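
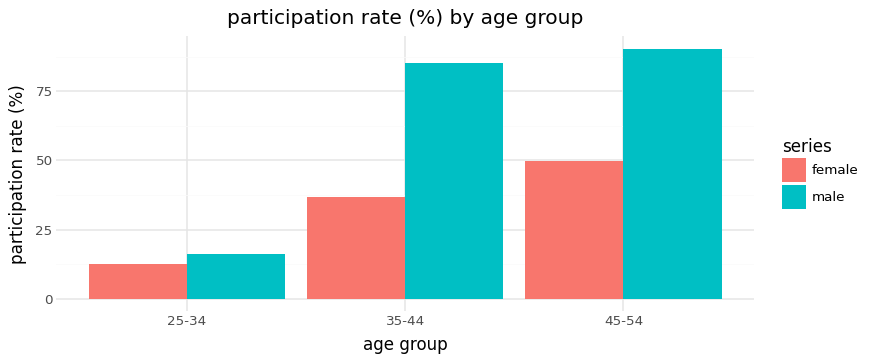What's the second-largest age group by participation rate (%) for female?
35-44

Top 3 for female: 45-54 ≈ 50, 35-44 ≈ 40, 25-34 ≈ 10.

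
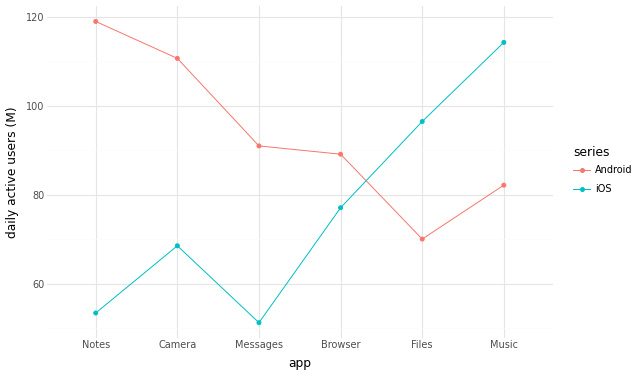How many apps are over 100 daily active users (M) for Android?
2

Above 100: Notes, Camera.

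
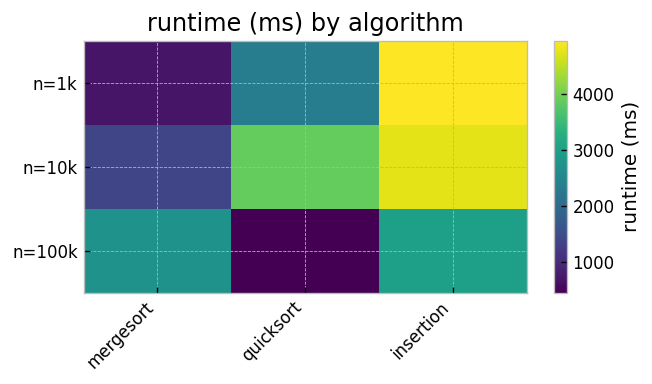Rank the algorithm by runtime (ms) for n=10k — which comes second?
quicksort

Top 3 for n=10k: insertion ≈ 5000, quicksort ≈ 4000, mergesort ≈ 1500.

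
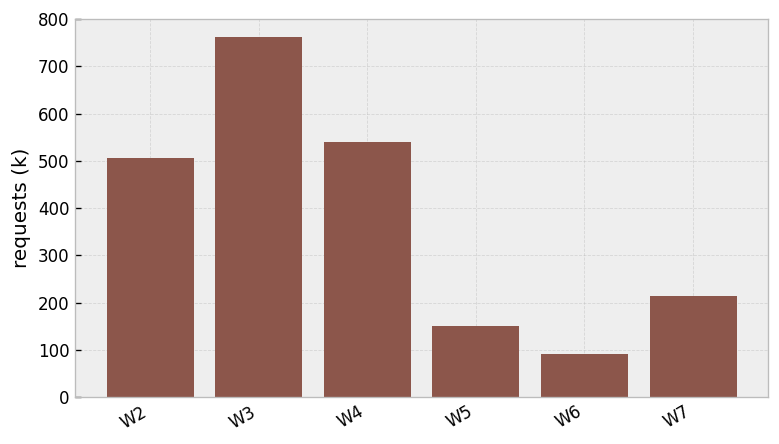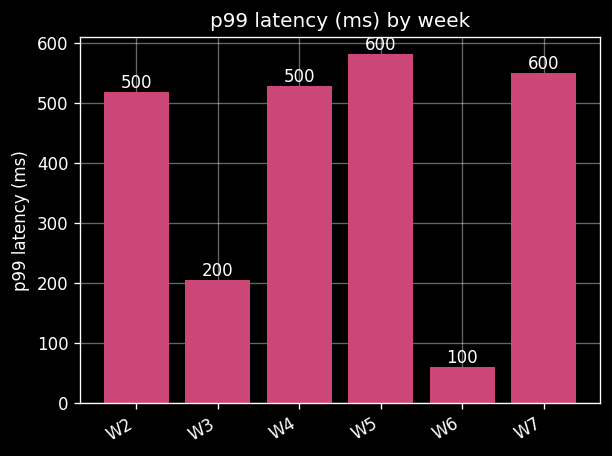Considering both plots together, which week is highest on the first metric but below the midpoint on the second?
W3

Chart 2 median p99 latency (ms) ≈ 500; below-median weeks: W2, W3, W6. Among those, W3 has the highest requests (k) (≈ 800).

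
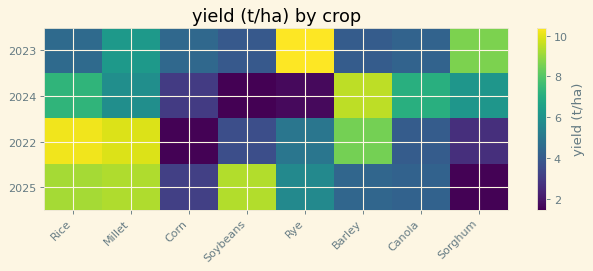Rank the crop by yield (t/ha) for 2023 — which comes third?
Top 4 for 2023: Rye ≈ 10, Sorghum ≈ 9, Millet ≈ 6, Rice ≈ 5.

Millet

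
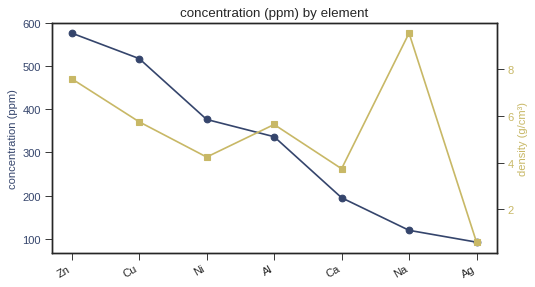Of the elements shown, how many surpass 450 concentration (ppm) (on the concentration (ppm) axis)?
2

Above 450: Zn, Cu.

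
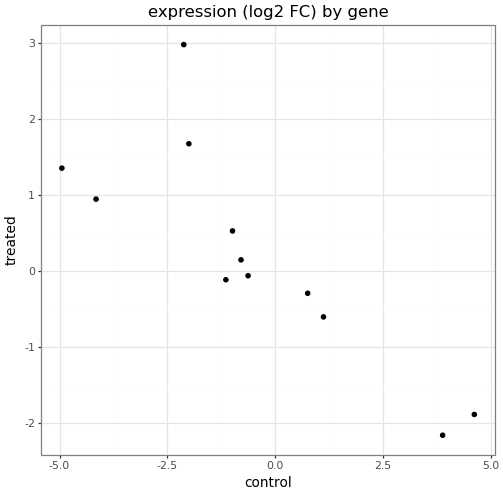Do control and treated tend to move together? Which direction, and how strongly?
Points are negatively correlated; strong (|r| ≈ 0.8).

negative, strong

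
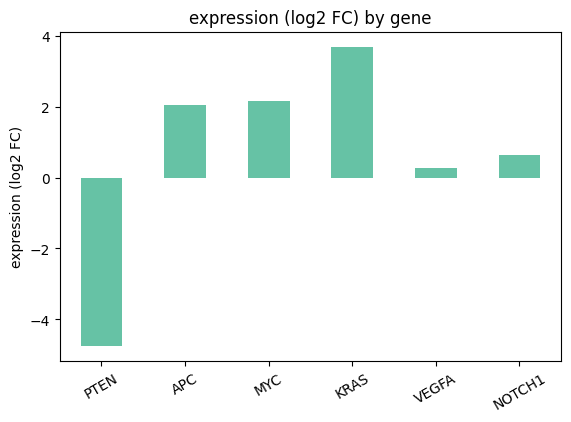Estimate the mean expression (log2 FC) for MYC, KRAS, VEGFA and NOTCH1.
(2 + 4 + 0 + 1) / 4 ≈ 2.

≈ 2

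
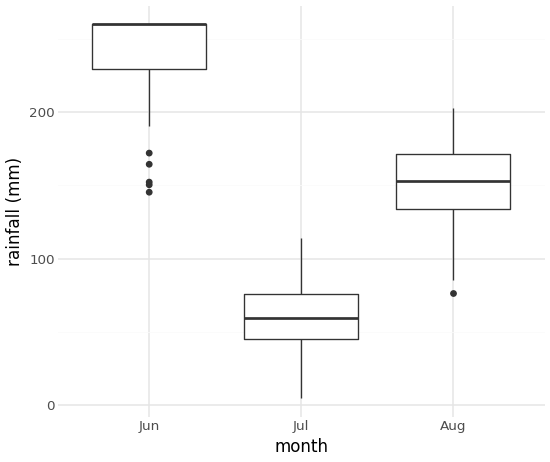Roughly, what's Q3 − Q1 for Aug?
≈ 40

Q3 ≈ 180, Q1 ≈ 140; IQR ≈ 40.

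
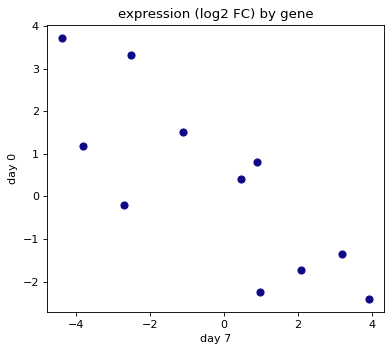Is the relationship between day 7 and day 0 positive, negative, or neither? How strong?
Points are negatively correlated; strong (|r| ≈ 0.8).

negative, strong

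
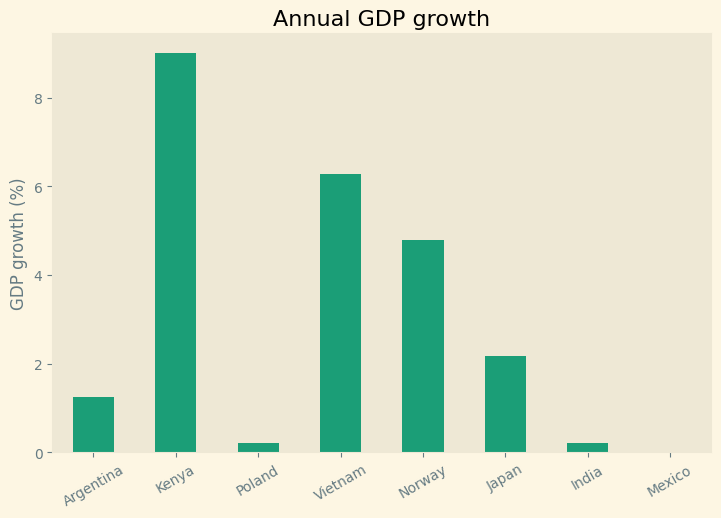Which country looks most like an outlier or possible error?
Kenya ≈ 9; the rest sit between ≈ 0 and ≈ 6.

Kenya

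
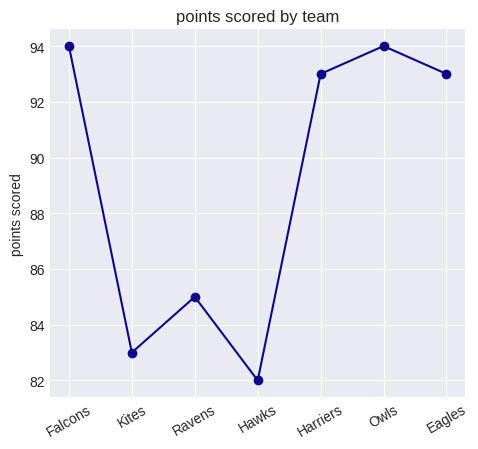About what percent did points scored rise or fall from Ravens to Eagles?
≈ +9.4%

Ravens ≈ 85, Eagles ≈ 93; (93 − 85) / 85 ≈ +9.4%.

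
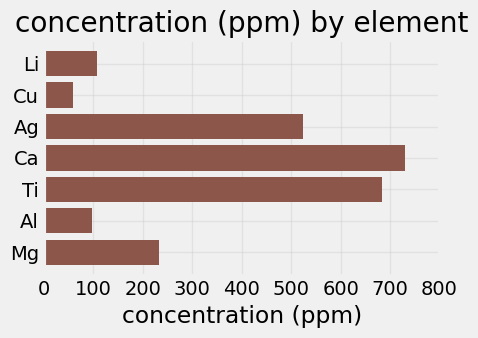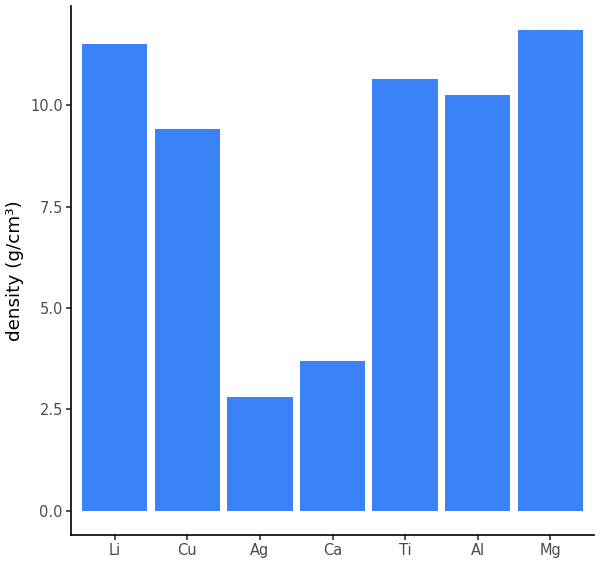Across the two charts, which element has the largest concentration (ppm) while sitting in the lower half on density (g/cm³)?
Chart 2 median density (g/cm³) ≈ 10; below-median elements: Cu, Ag, Ca. Among those, Ca has the highest concentration (ppm) (≈ 700).

Ca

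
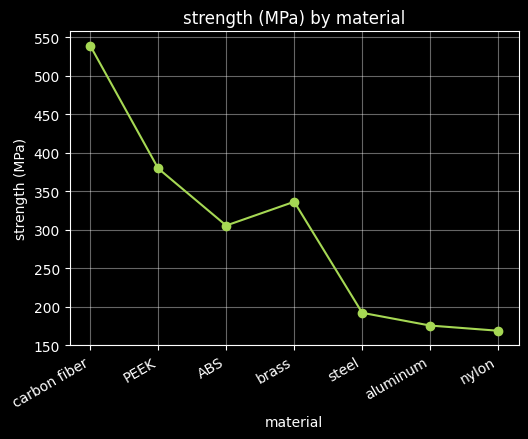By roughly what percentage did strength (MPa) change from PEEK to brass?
PEEK ≈ 400, brass ≈ 350; (350 − 400) / 400 ≈ -12.5%.

≈ -12.5%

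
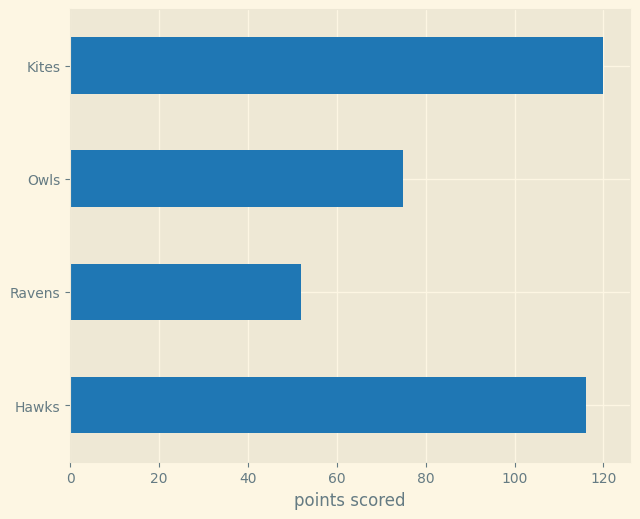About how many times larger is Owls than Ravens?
≈ 1.6×

Owls ≈ 80, Ravens ≈ 50; 80/50 ≈ 1.6.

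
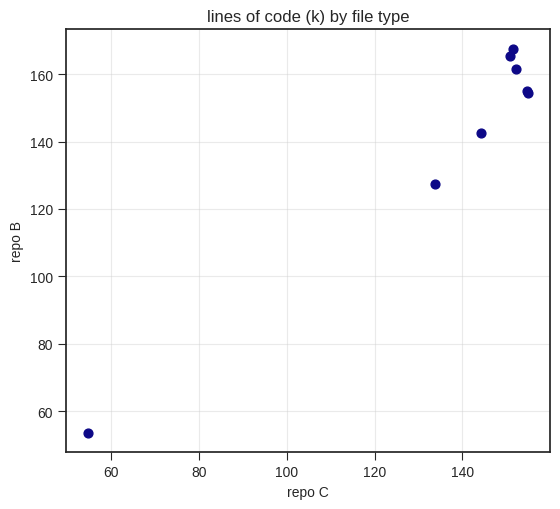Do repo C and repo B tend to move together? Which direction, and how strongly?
positive, strong

Points are positively correlated; strong (|r| ≈ 1.0).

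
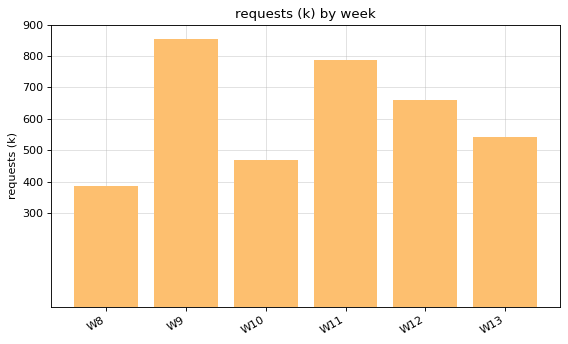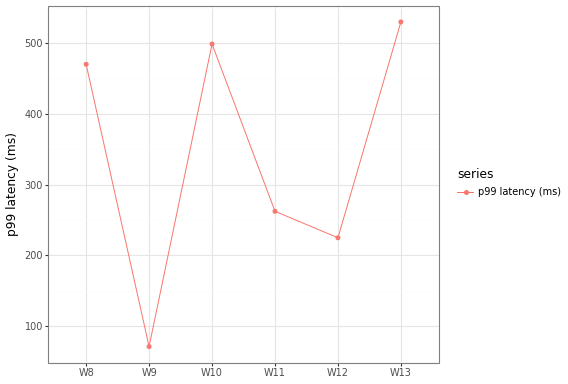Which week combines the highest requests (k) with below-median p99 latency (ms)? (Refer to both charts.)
Chart 2 median p99 latency (ms) ≈ 350; below-median weeks: W9, W11, W12. Among those, W9 has the highest requests (k) (≈ 900).

W9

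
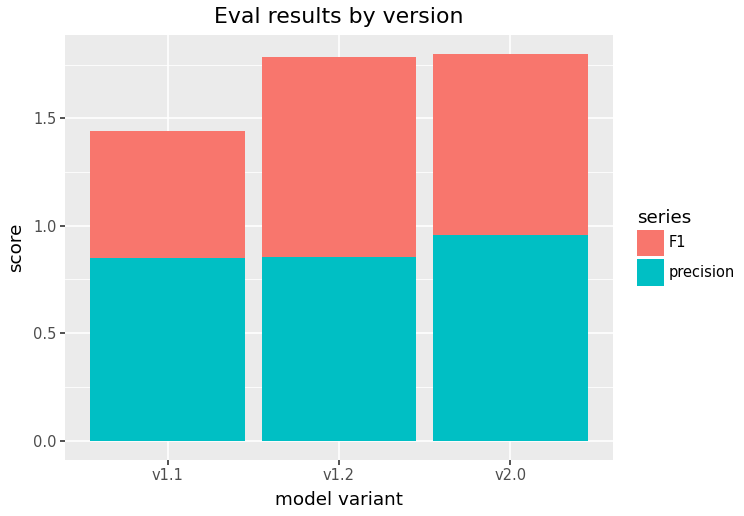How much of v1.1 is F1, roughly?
≈ 0.6

F1 top ≈ 1.4, bottom ≈ 0.8; segment ≈ 0.6.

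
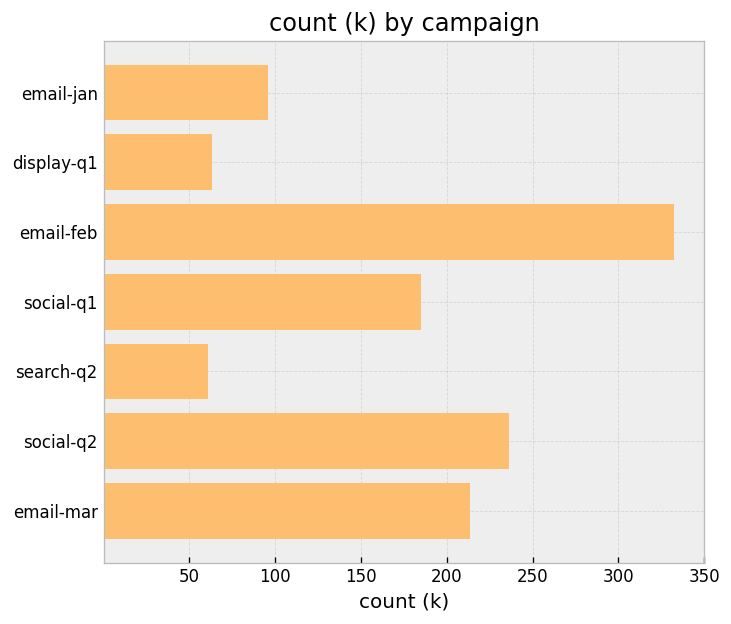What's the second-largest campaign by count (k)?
Top 3: email-feb ≈ 350, social-q2 ≈ 250, email-mar ≈ 200.

social-q2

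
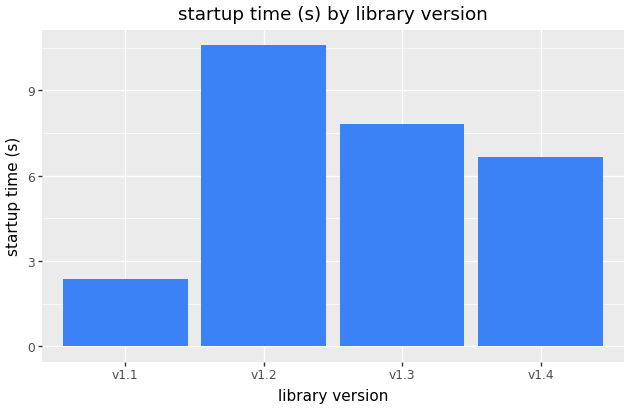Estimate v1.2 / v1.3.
≈ 1.38×

v1.2 ≈ 11, v1.3 ≈ 8; 11/8 ≈ 1.38.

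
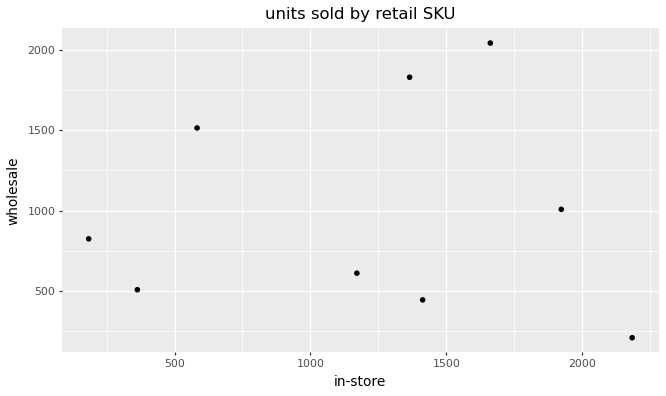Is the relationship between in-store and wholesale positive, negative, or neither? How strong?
Points are roughly uncorrelated; weak (|r| ≈ 0.0).

no clear correlation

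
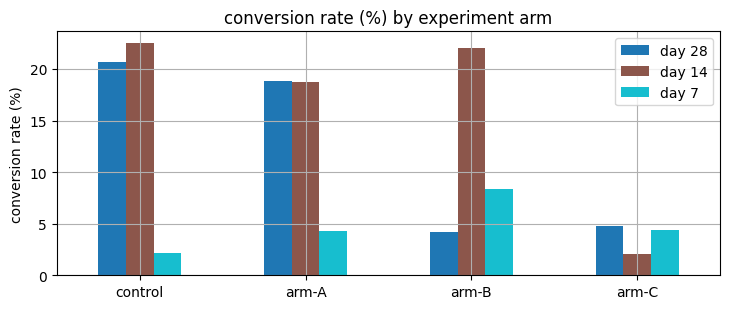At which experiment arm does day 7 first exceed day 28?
arm-A: day 7 ≈ 4 vs day 28 ≈ 18 (not yet); arm-B: day 7 ≈ 8 vs day 28 ≈ 4 (first crossover).

arm-B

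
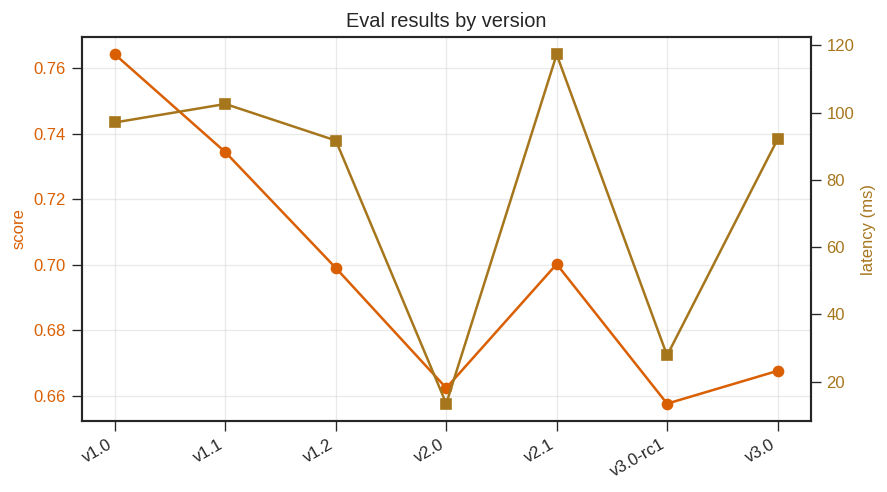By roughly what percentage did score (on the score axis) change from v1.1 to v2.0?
≈ -9.6%

v1.1 ≈ 0.73, v2.0 ≈ 0.66; (0.66 − 0.73) / 0.73 ≈ -9.6%.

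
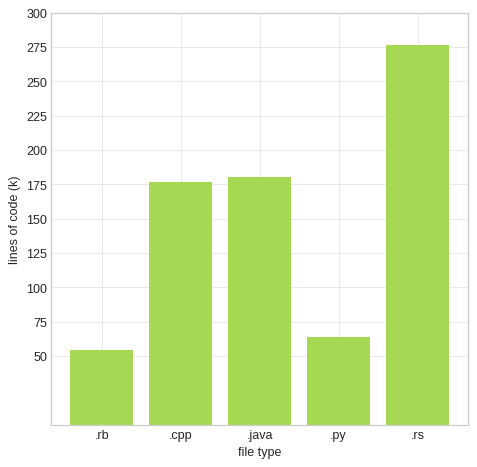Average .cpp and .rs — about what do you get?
≈ 225

(175 + 275) / 2 ≈ 225.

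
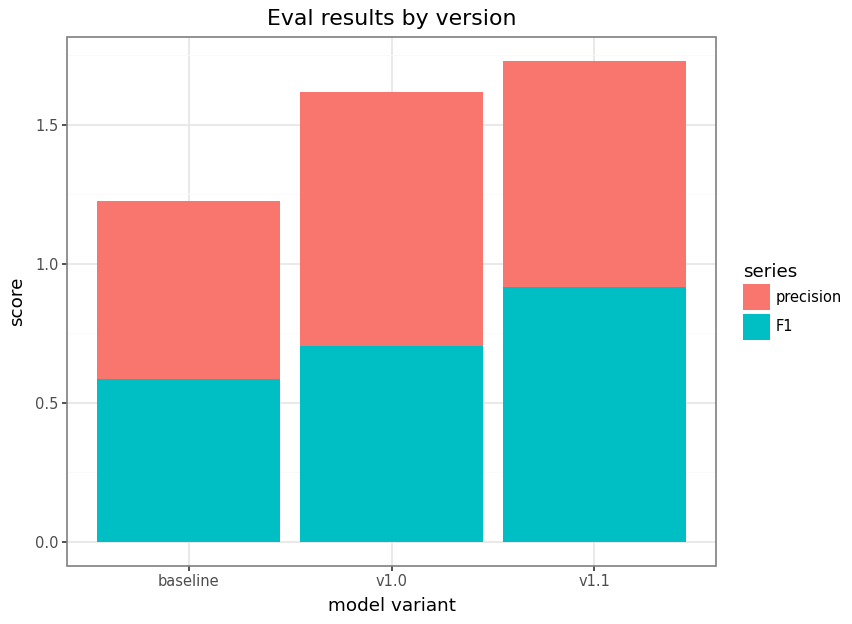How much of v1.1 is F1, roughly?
≈ 1.0

F1 top ≈ 1.0, bottom ≈ 0.0; segment ≈ 1.0.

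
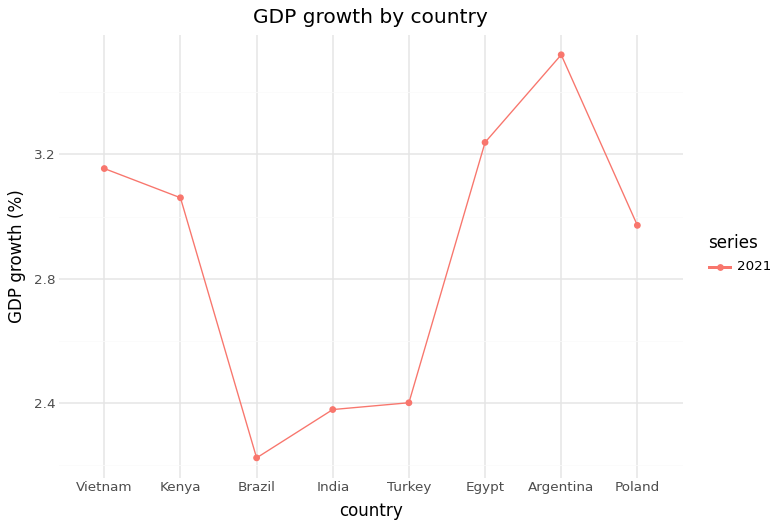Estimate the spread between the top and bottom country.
≈ 1.4

Max Argentina ≈ 3.6, min Brazil ≈ 2.2; range ≈ 1.4.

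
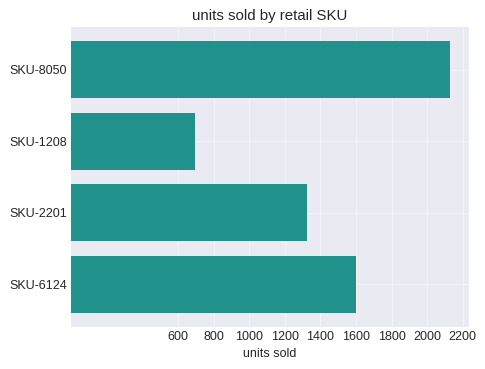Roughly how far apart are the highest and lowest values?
Max SKU-8050 ≈ 2200, min SKU-1208 ≈ 600; range ≈ 1600.

≈ 1600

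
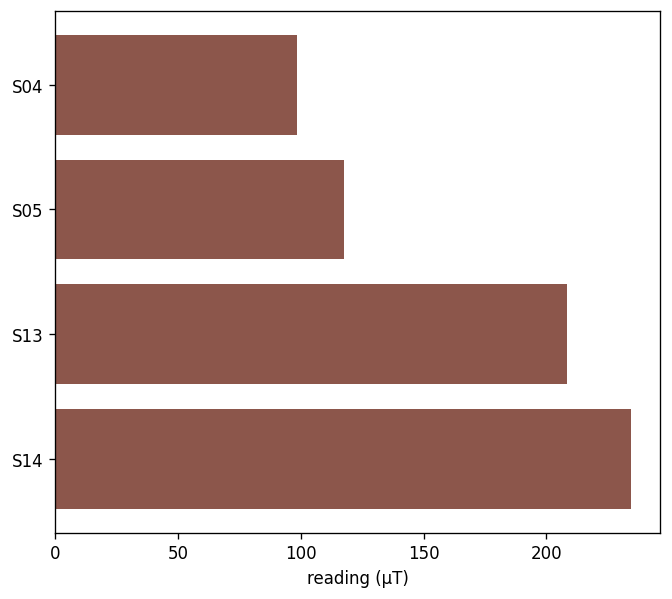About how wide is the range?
Max S14 ≈ 240, min S04 ≈ 100; range ≈ 140.

≈ 140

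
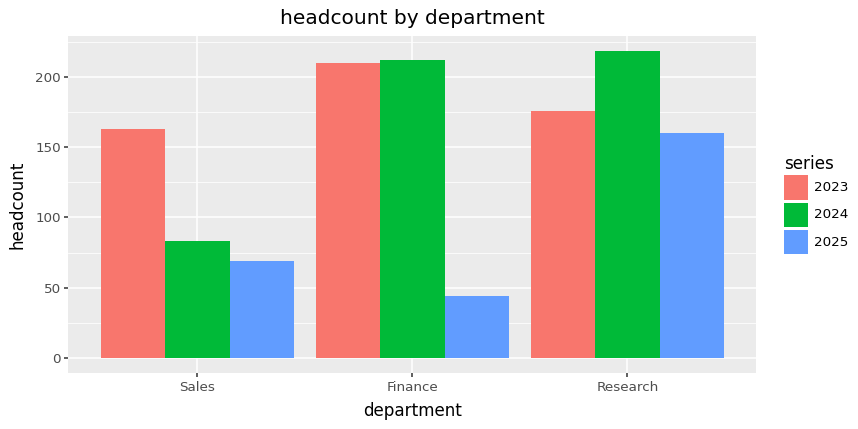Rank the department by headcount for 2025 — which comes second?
Top 3 for 2025: Research ≈ 160, Sales ≈ 60, Finance ≈ 40.

Sales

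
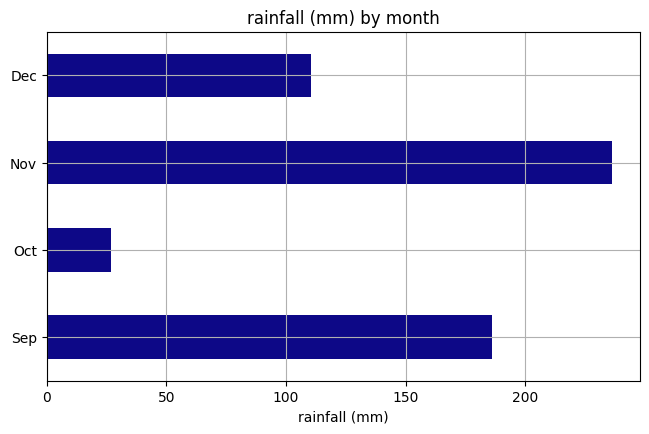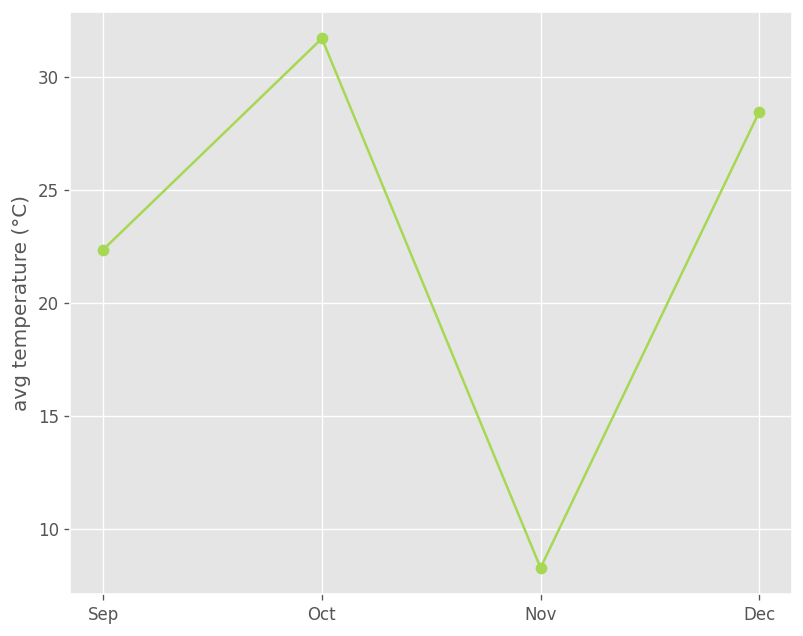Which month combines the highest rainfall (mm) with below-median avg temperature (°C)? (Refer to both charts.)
Chart 2 median avg temperature (°C) ≈ 25; below-median months: Sep, Nov. Among those, Nov has the highest rainfall (mm) (≈ 225).

Nov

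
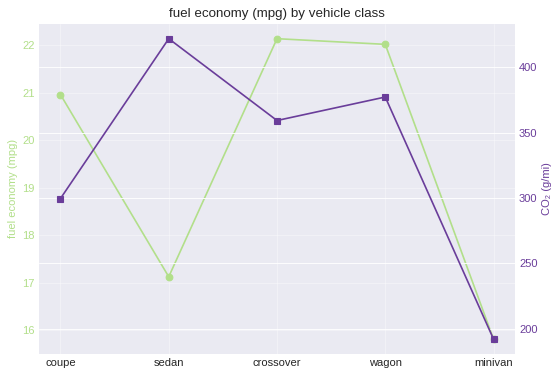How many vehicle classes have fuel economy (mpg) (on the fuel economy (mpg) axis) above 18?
3

Above 18: coupe, crossover, wagon.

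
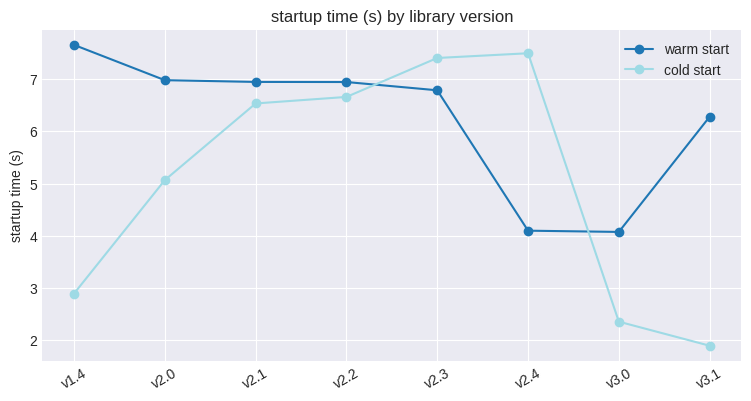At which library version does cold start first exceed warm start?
v2.2: cold start ≈ 6.5 vs warm start ≈ 7.0 (not yet); v2.3: cold start ≈ 7.5 vs warm start ≈ 7.0 (first crossover).

v2.3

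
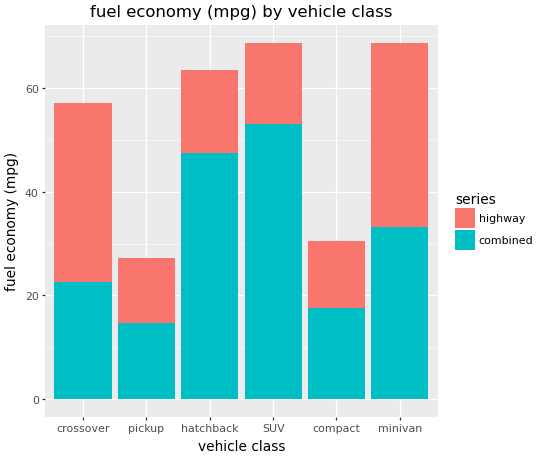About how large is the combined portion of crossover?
combined top ≈ 20, bottom ≈ 0; segment ≈ 20.

≈ 20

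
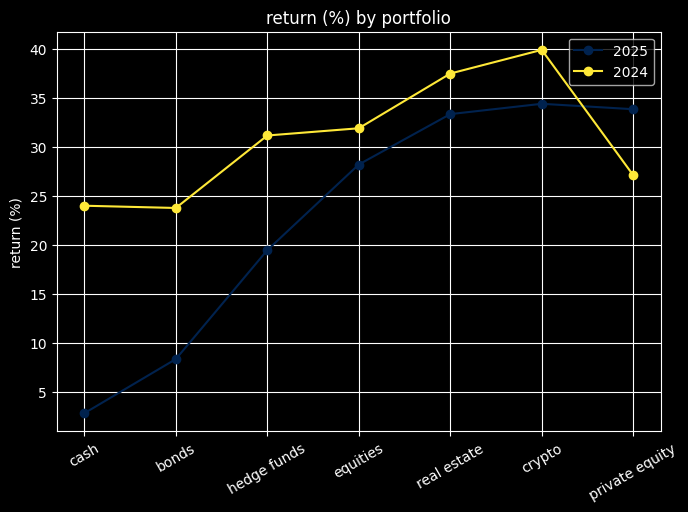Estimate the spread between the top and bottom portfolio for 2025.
≈ 30

Max crypto ≈ 35, min cash ≈ 5; range ≈ 30.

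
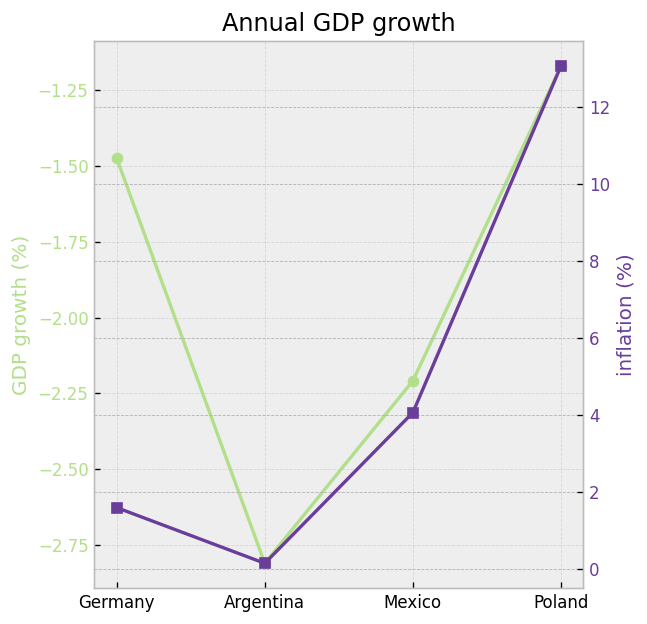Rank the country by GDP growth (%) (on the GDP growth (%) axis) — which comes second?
Germany

Top 3 (on the GDP growth (%) axis): Poland ≈ -1.2, Germany ≈ -1.4, Mexico ≈ -2.2.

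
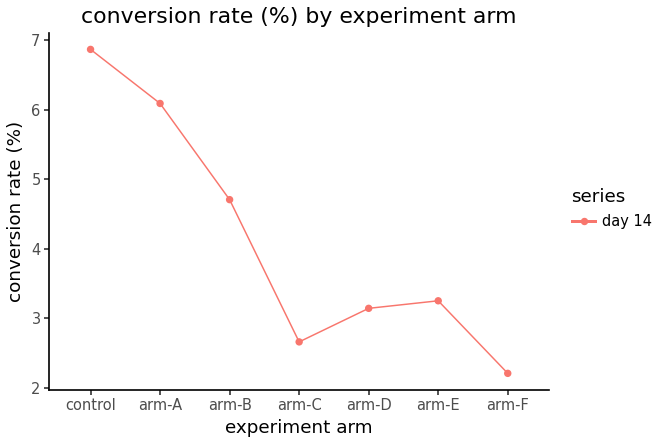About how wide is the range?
≈ 5.0

Max control ≈ 7.0, min arm-F ≈ 2.0; range ≈ 5.0.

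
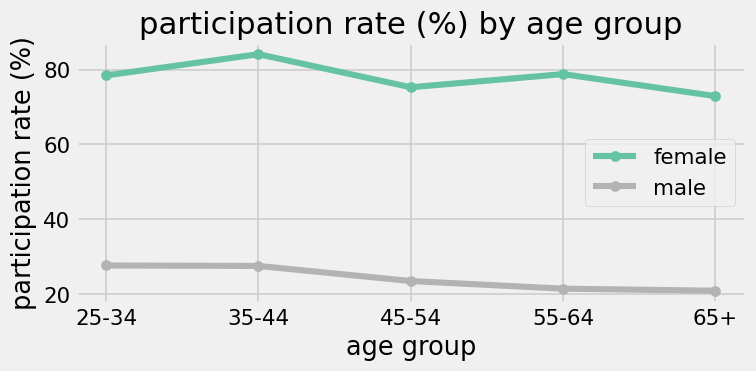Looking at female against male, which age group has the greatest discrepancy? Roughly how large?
55-64: female ≈ 80, male ≈ 20 → gap ≈ 60. Next-largest (35-44) is only ≈ 50.

55-64, ≈ 60 %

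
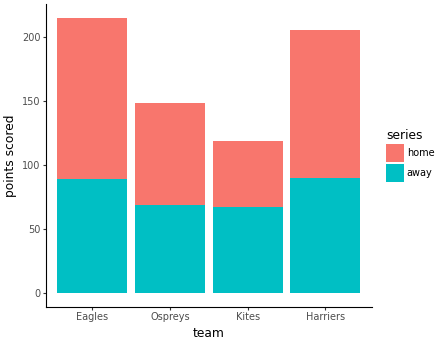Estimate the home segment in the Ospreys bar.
home top ≈ 140, bottom ≈ 60; segment ≈ 80.

≈ 80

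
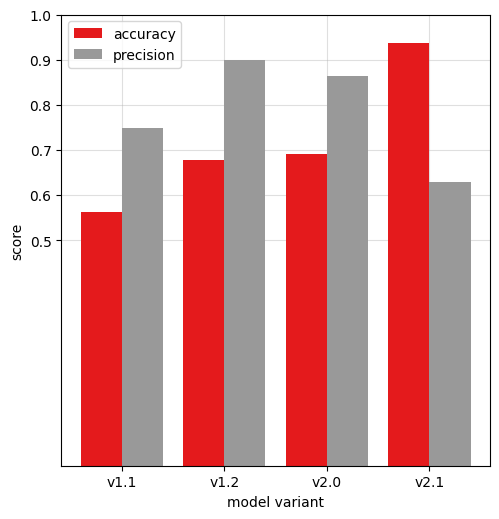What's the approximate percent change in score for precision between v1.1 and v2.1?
v1.1 ≈ 0.7, v2.1 ≈ 0.6; (0.6 − 0.7) / 0.7 ≈ -14.3%.

≈ -14.3%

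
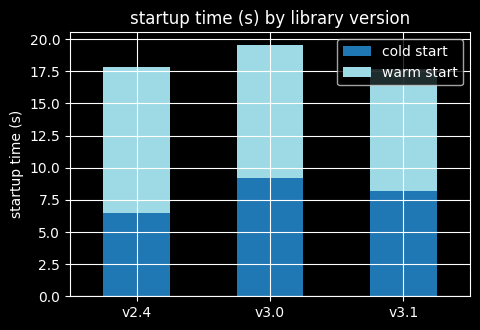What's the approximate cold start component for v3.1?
≈ 8

cold start top ≈ 8, bottom ≈ 0; segment ≈ 8.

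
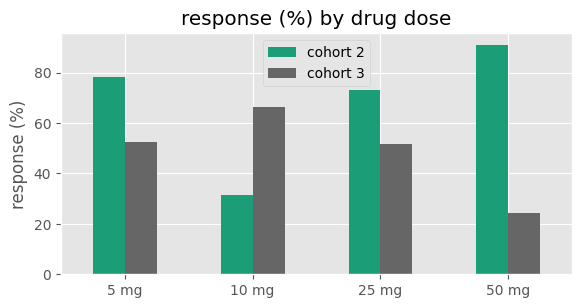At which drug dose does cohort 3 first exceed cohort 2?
10 mg

5 mg: cohort 3 ≈ 50 vs cohort 2 ≈ 80 (not yet); 10 mg: cohort 3 ≈ 70 vs cohort 2 ≈ 30 (first crossover).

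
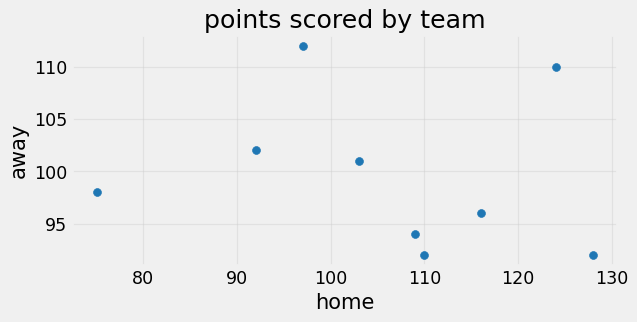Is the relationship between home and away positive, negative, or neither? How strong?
Points are roughly uncorrelated; weak (|r| ≈ 0.2).

no clear correlation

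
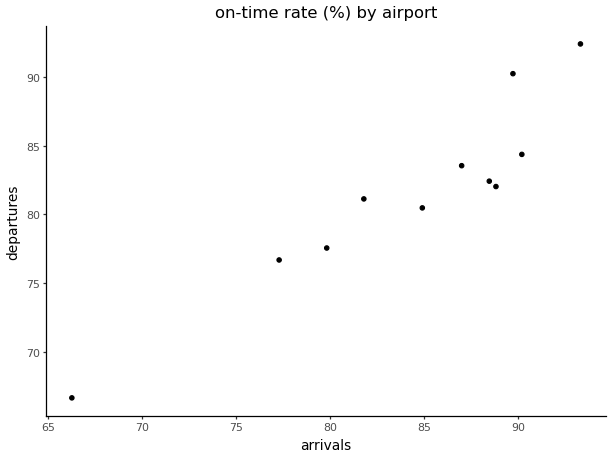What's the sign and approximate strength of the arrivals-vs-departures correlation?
positive, strong

Points are positively correlated; strong (|r| ≈ 0.9).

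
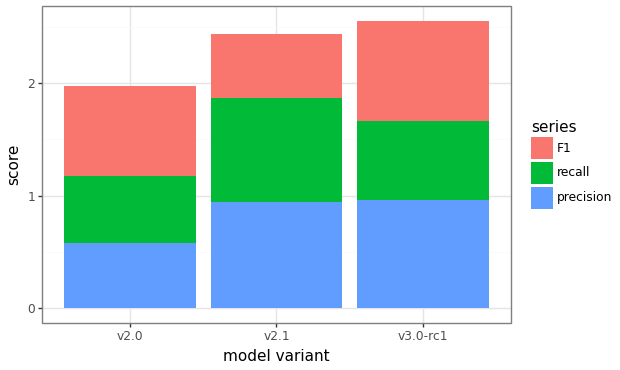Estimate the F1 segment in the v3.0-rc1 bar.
F1 top ≈ 2.5, bottom ≈ 1.5; segment ≈ 1.0.

≈ 1.0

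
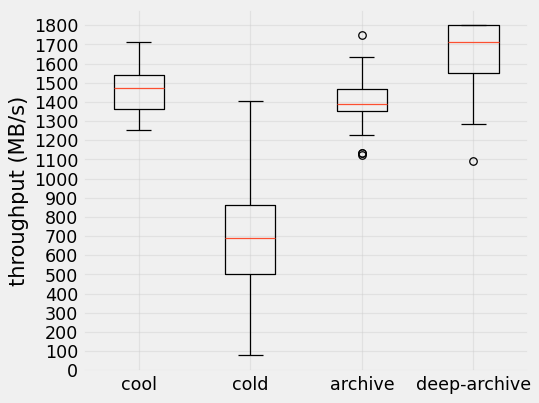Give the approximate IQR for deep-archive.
≈ 300

Q3 ≈ 1800, Q1 ≈ 1500; IQR ≈ 300.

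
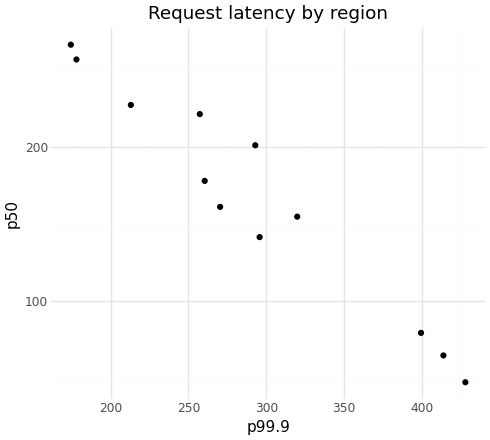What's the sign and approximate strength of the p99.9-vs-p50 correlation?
negative, strong

Points are negatively correlated; strong (|r| ≈ 1.0).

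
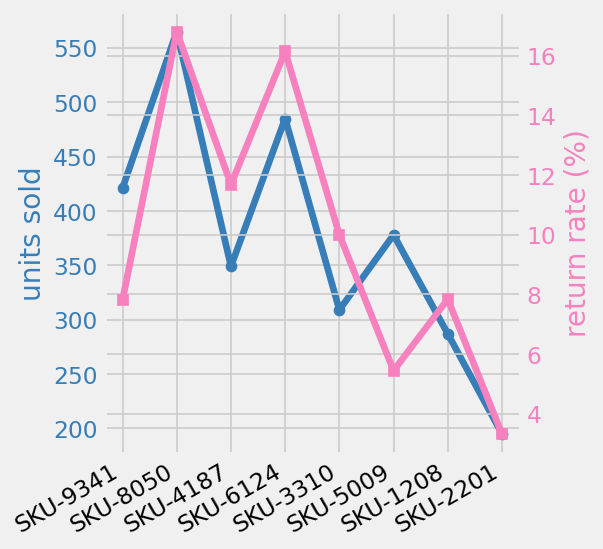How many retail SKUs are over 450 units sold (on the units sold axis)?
Above 450: SKU-8050, SKU-6124.

2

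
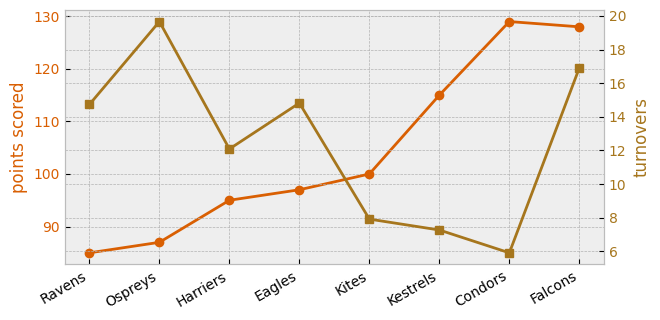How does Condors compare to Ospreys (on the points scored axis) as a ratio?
Condors ≈ 130, Ospreys ≈ 85; 130/85 ≈ 1.53.

≈ 1.53×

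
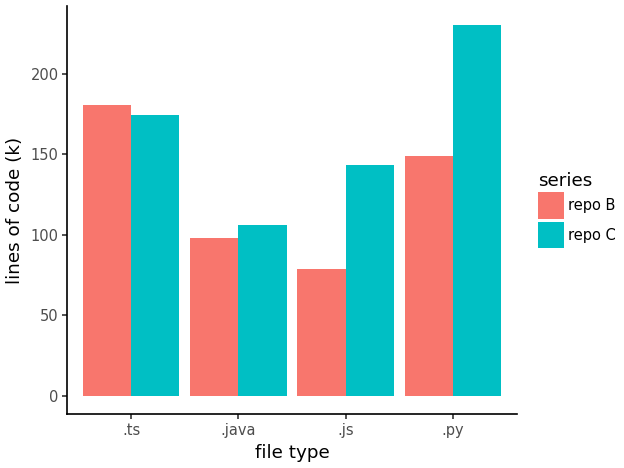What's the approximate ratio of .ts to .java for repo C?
.ts ≈ 180, .java ≈ 100; 180/100 ≈ 1.8.

≈ 1.8×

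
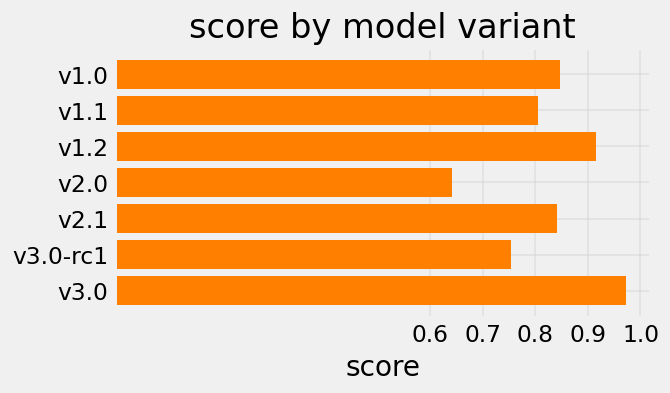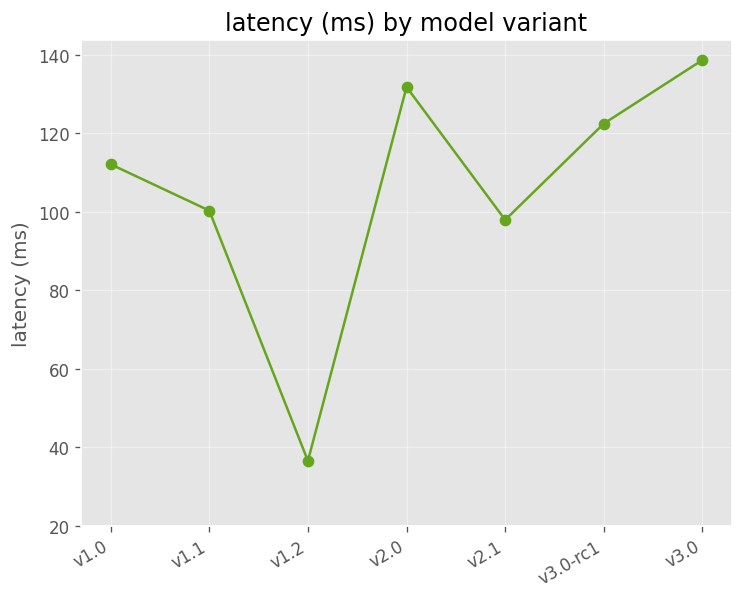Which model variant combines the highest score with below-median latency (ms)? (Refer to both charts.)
v1.2

Chart 2 median latency (ms) ≈ 120; below-median model variants: v1.1, v1.2, v2.1. Among those, v1.2 has the highest score (≈ 0.9).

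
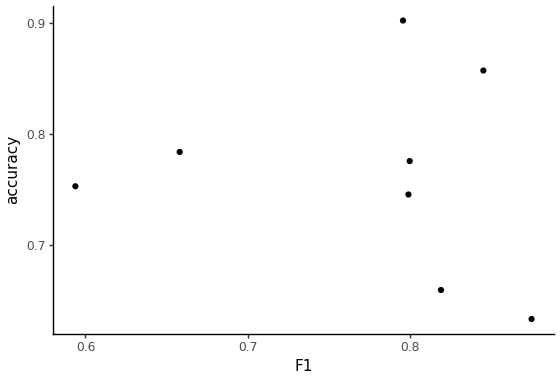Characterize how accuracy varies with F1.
Points are roughly uncorrelated; weak (|r| ≈ 0.1).

no clear correlation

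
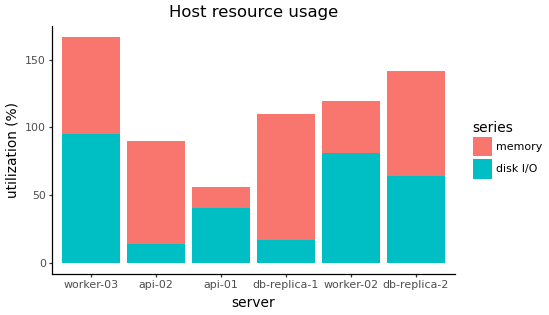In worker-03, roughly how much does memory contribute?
memory top ≈ 160, bottom ≈ 100; segment ≈ 60.

≈ 60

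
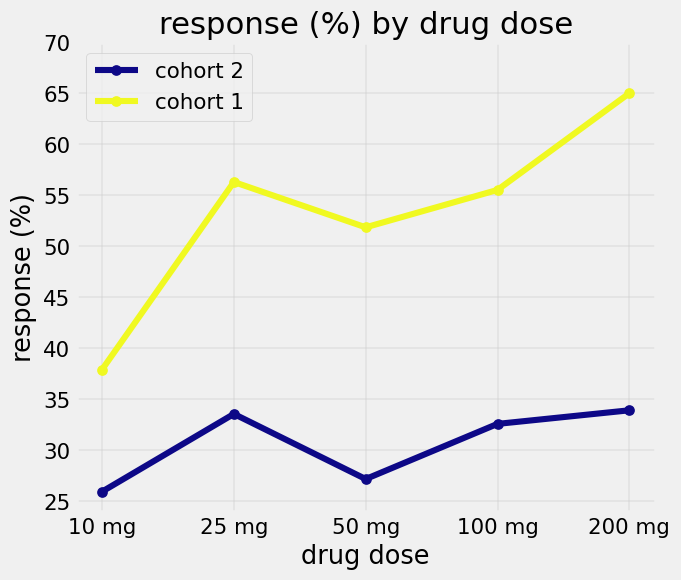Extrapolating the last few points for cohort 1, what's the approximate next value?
≈ 72.5

Last three: 50, 55, 65 → slope ≈ 7.5/step → next ≈ 72.5.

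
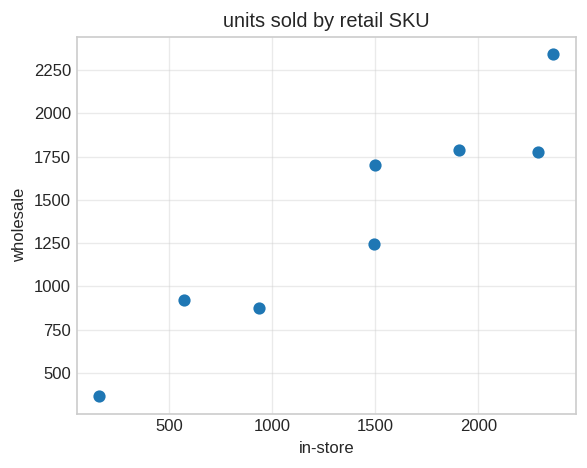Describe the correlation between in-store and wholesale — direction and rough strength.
Points are positively correlated; strong (|r| ≈ 0.9).

positive, strong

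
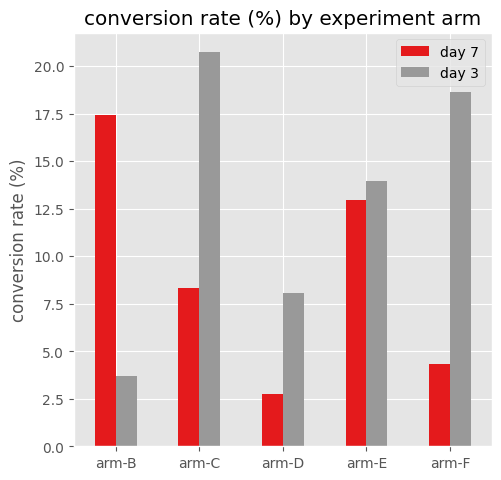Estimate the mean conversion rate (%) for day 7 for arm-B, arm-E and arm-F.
(18 + 12 + 4) / 3 ≈ 11.

≈ 11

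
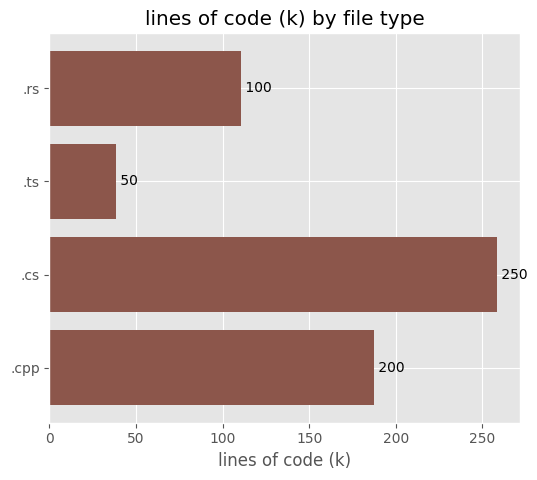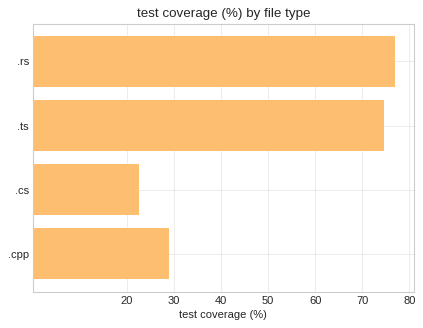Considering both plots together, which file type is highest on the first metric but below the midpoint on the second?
.cs

Chart 2 median test coverage (%) ≈ 50; below-median file types: .cs, .cpp. Among those, .cs has the highest lines of code (k) (≈ 250).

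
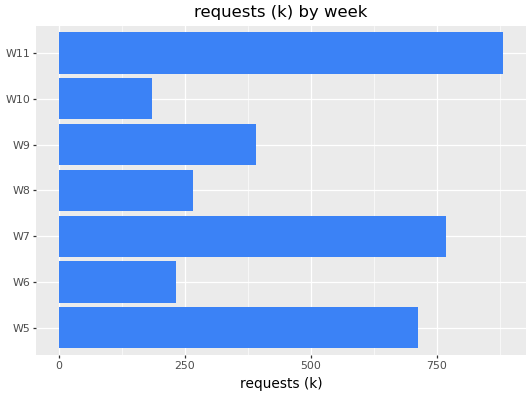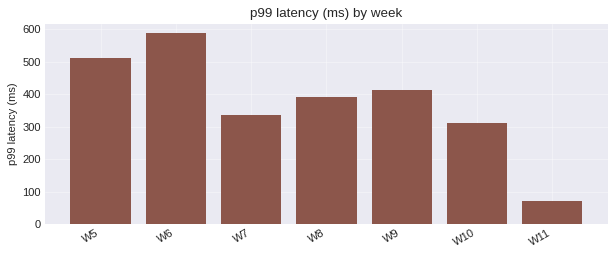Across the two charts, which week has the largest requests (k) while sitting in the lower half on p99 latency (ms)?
W11

Chart 2 median p99 latency (ms) ≈ 400; below-median weeks: W7, W10, W11. Among those, W11 has the highest requests (k) (≈ 900).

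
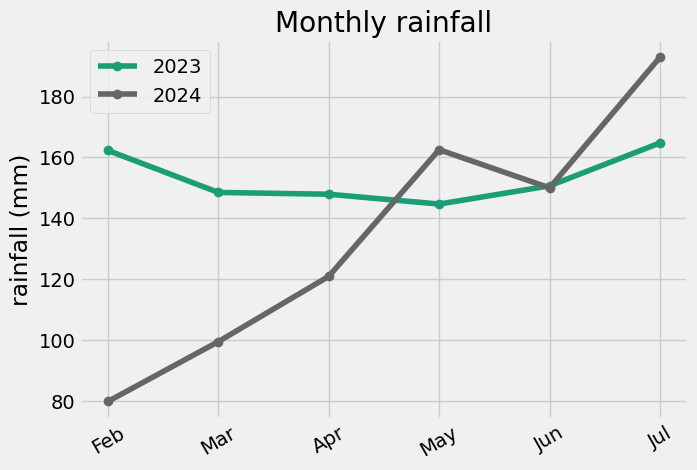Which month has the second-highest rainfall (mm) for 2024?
May

Top 3 for 2024: Jul ≈ 190, May ≈ 160, Jun ≈ 150.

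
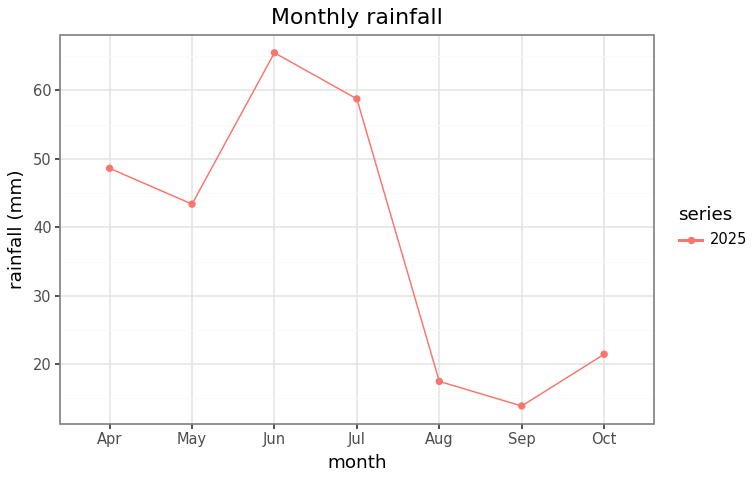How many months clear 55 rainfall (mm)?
Above 55: Jun, Jul.

2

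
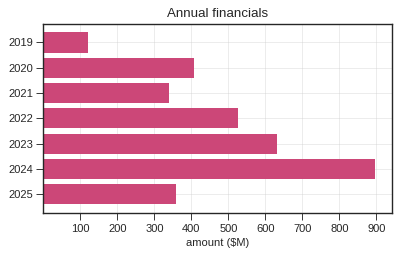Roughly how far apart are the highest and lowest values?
≈ 800

Max 2024 ≈ 900, min 2019 ≈ 100; range ≈ 800.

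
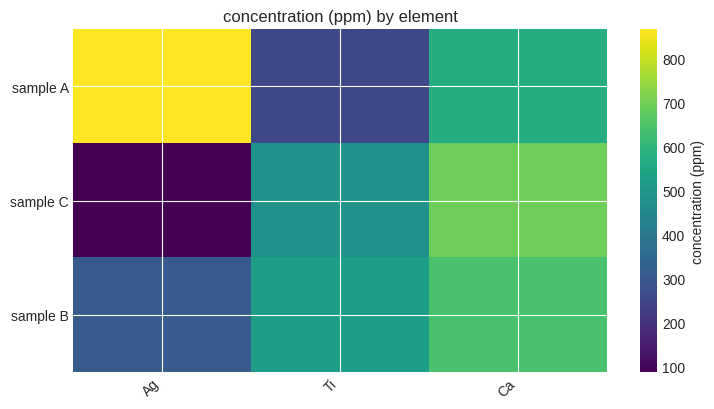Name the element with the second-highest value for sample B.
Ti

Top 3 for sample B: Ca ≈ 600, Ti ≈ 500, Ag ≈ 300.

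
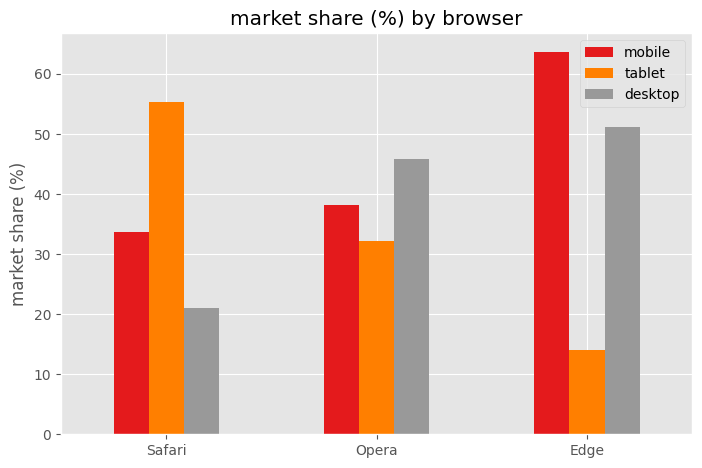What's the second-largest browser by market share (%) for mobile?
Opera

Top 3 for mobile: Edge ≈ 60, Opera ≈ 40, Safari ≈ 30.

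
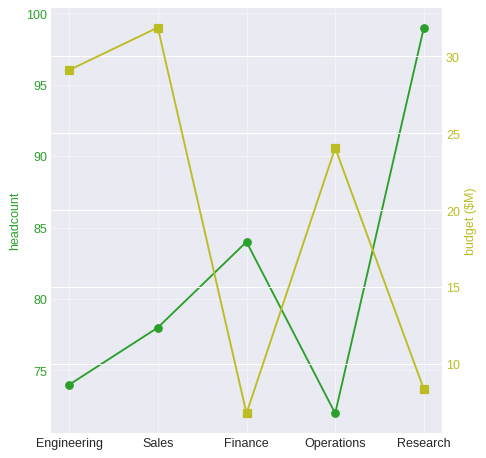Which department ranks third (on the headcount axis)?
Sales

Top 4 (on the headcount axis): Research ≈ 100, Finance ≈ 85, Sales ≈ 80, Engineering ≈ 75.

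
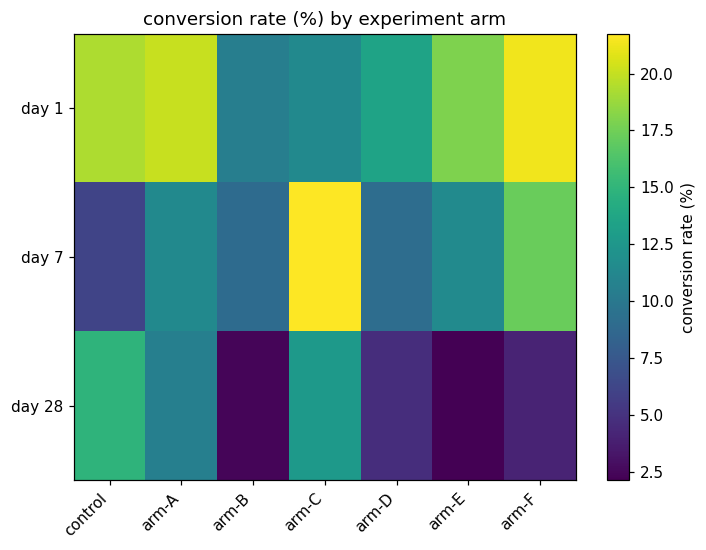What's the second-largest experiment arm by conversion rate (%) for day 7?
Top 3 for day 7: arm-C ≈ 22, arm-F ≈ 18, arm-E ≈ 12.

arm-F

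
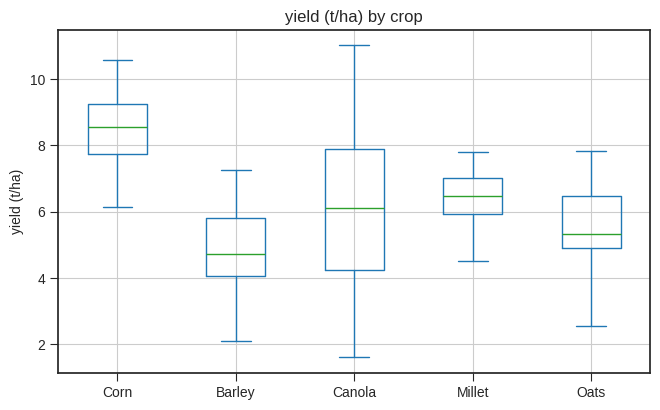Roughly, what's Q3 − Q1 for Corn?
Q3 ≈ 9.0, Q1 ≈ 7.5; IQR ≈ 1.5.

≈ 1.5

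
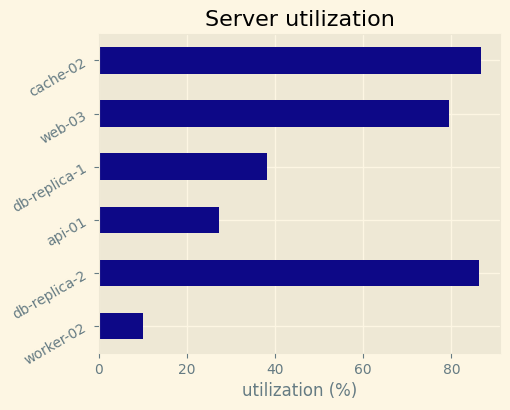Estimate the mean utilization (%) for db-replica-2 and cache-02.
(90 + 90) / 2 ≈ 90.

≈ 90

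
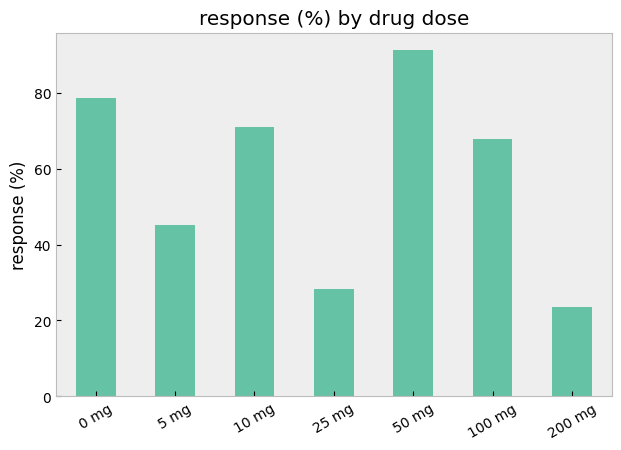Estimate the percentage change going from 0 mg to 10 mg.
0 mg ≈ 80, 10 mg ≈ 70; (70 − 80) / 80 ≈ -12.5%.

≈ -12.5%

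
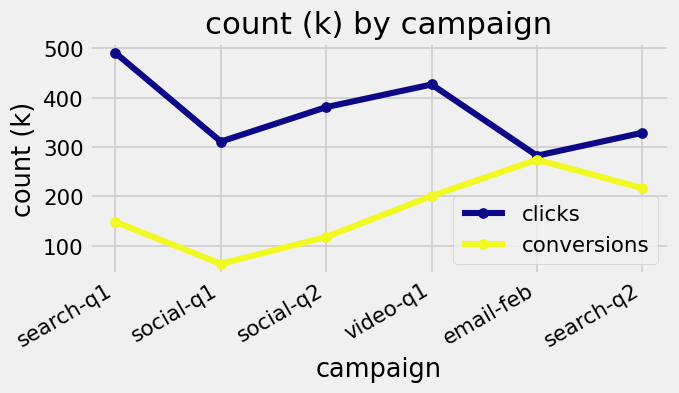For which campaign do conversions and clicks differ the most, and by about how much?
search-q1: conversions ≈ 150, clicks ≈ 500 → gap ≈ 350. Next-largest (social-q2) is only ≈ 300.

search-q1, ≈ 350 k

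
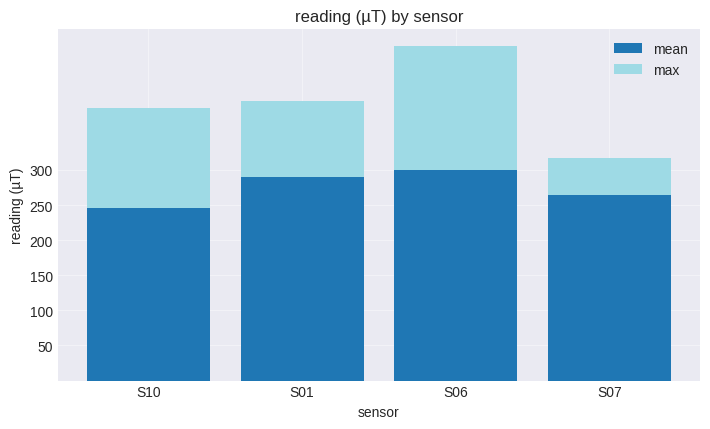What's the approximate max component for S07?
max top ≈ 300, bottom ≈ 250; segment ≈ 50.

≈ 50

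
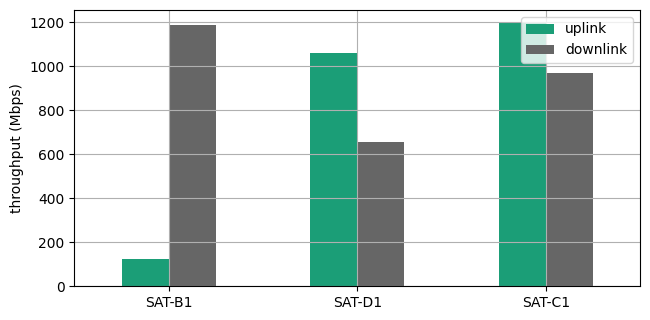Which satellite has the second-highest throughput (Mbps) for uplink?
SAT-D1

Top 3 for uplink: SAT-C1 ≈ 1200, SAT-D1 ≈ 1100, SAT-B1 ≈ 100.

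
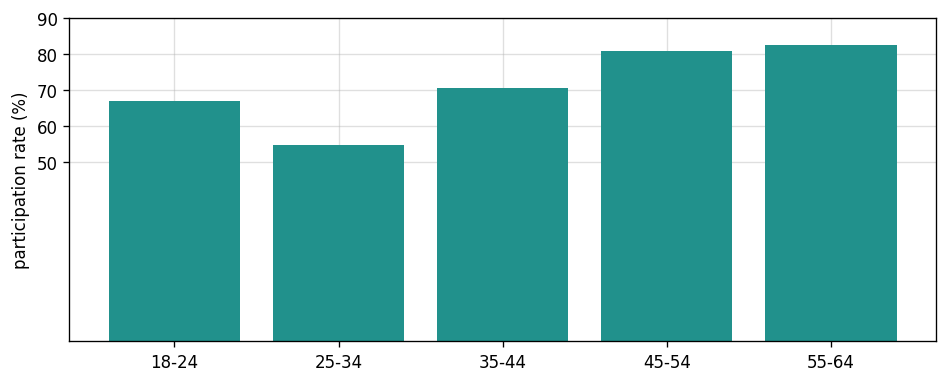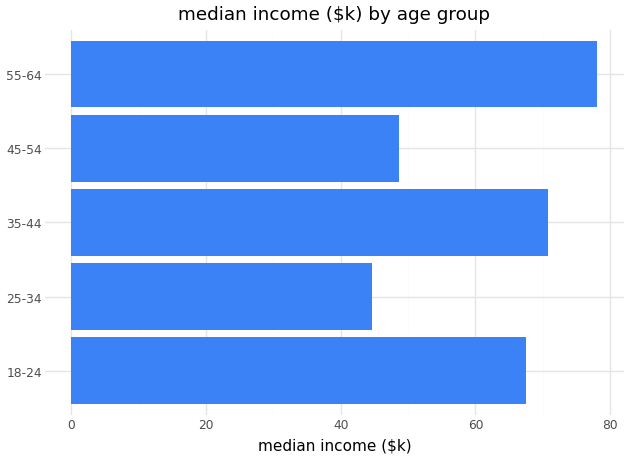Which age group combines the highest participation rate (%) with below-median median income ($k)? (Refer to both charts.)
45-54

Chart 2 median median income ($k) ≈ 70; below-median age groups: 25-34, 45-54. Among those, 45-54 has the highest participation rate (%) (≈ 80).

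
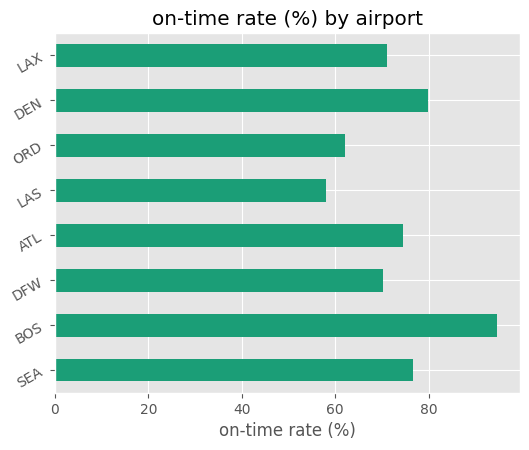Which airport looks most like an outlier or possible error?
BOS

BOS ≈ 90; the rest sit between ≈ 60 and ≈ 80.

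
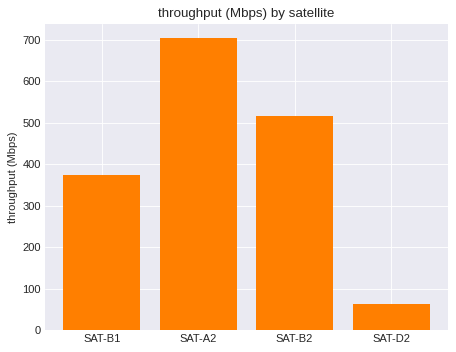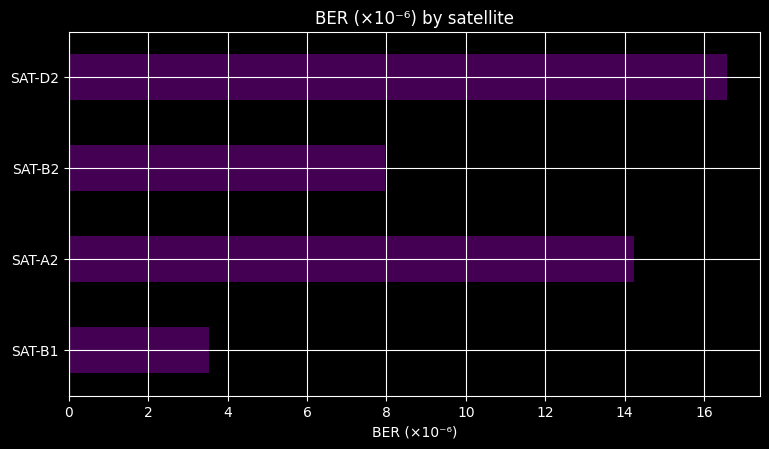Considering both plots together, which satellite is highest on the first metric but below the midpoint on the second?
SAT-B2

Chart 2 median BER (×10⁻⁶) ≈ 12; below-median satellites: SAT-B1, SAT-B2. Among those, SAT-B2 has the highest throughput (Mbps) (≈ 500).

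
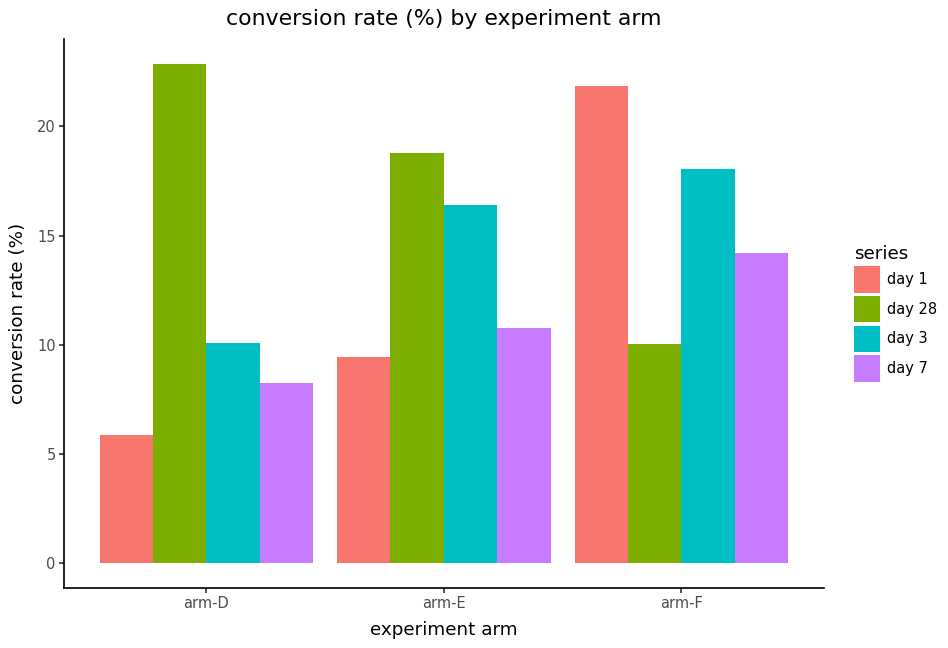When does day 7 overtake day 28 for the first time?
arm-F

arm-E: day 7 ≈ 10 vs day 28 ≈ 18 (not yet); arm-F: day 7 ≈ 14 vs day 28 ≈ 10 (first crossover).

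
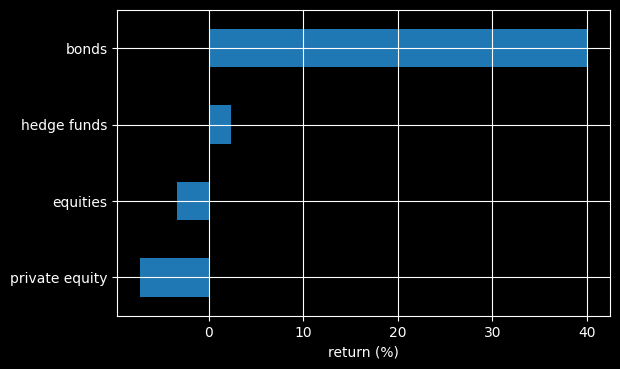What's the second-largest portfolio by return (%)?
hedge funds

Top 3: bonds ≈ 40, hedge funds ≈ 0, equities ≈ -5.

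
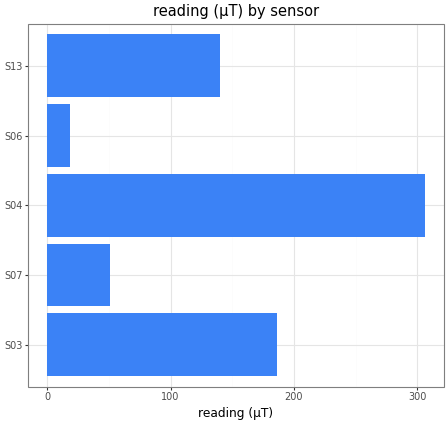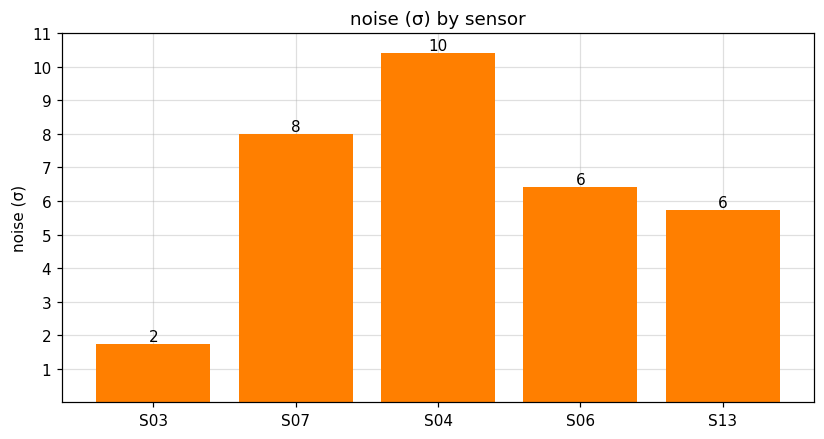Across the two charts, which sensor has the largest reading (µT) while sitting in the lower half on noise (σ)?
S03

Chart 2 median noise (σ) ≈ 6; below-median sensors: S03, S13. Among those, S03 has the highest reading (µT) (≈ 200).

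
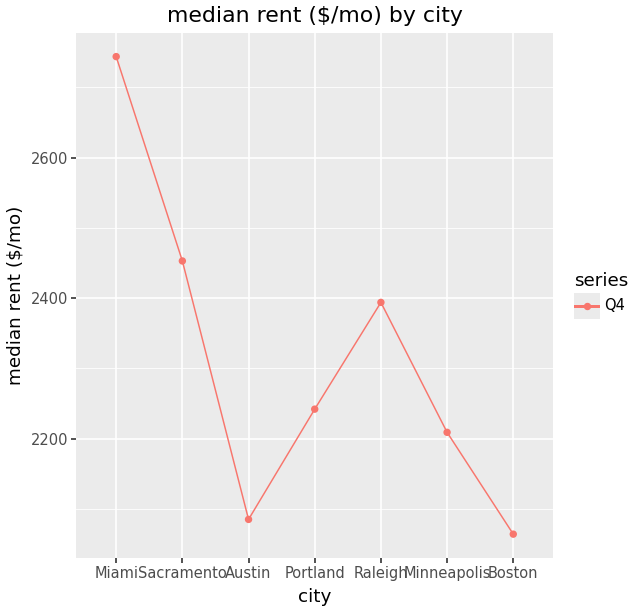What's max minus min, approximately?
Max Miami ≈ 2700, min Boston ≈ 2100; range ≈ 600.

≈ 600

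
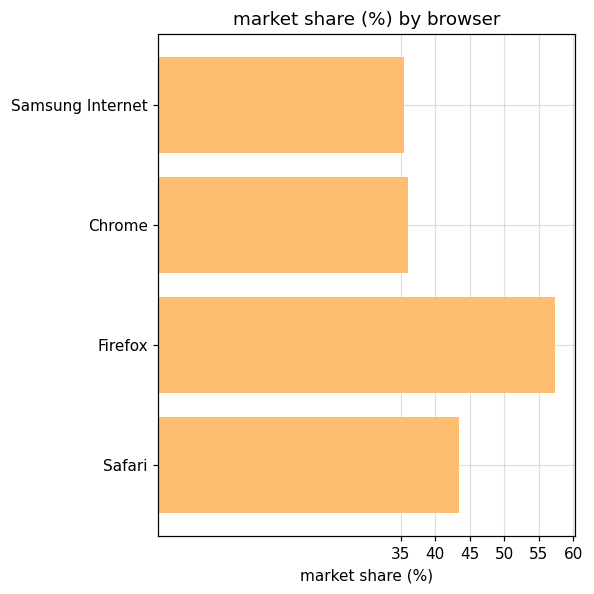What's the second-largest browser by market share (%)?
Top 3: Firefox ≈ 55, Safari ≈ 45, Chrome ≈ 35.

Safari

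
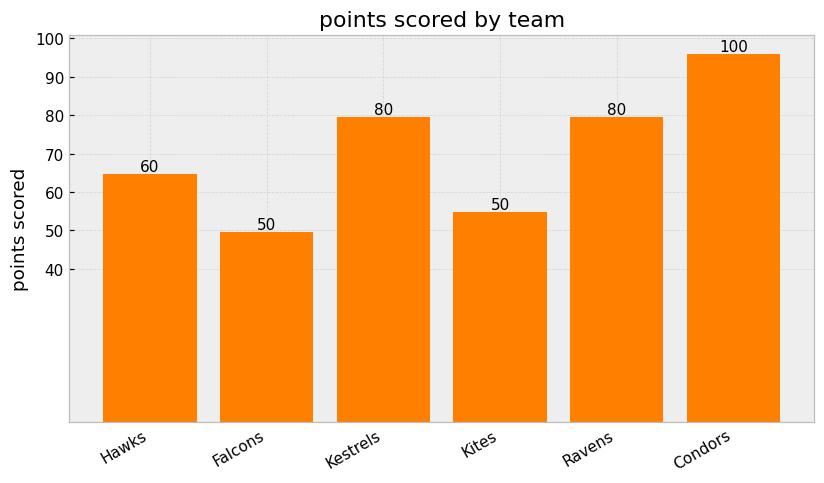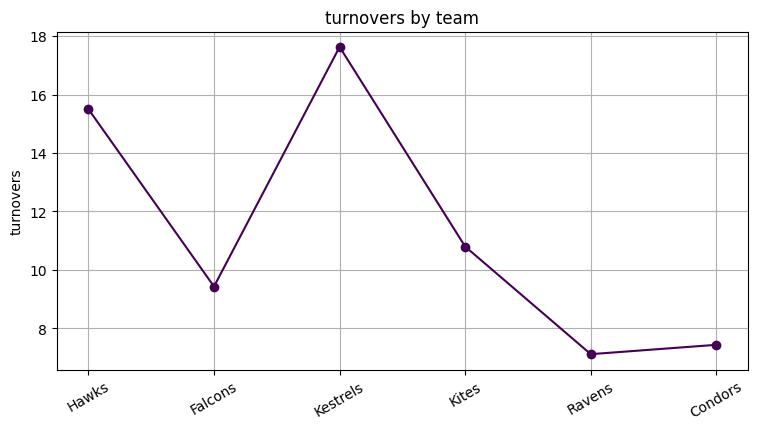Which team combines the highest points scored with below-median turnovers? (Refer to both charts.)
Chart 2 median turnovers ≈ 10; below-median teams: Falcons, Ravens, Condors. Among those, Condors has the highest points scored (≈ 100).

Condors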